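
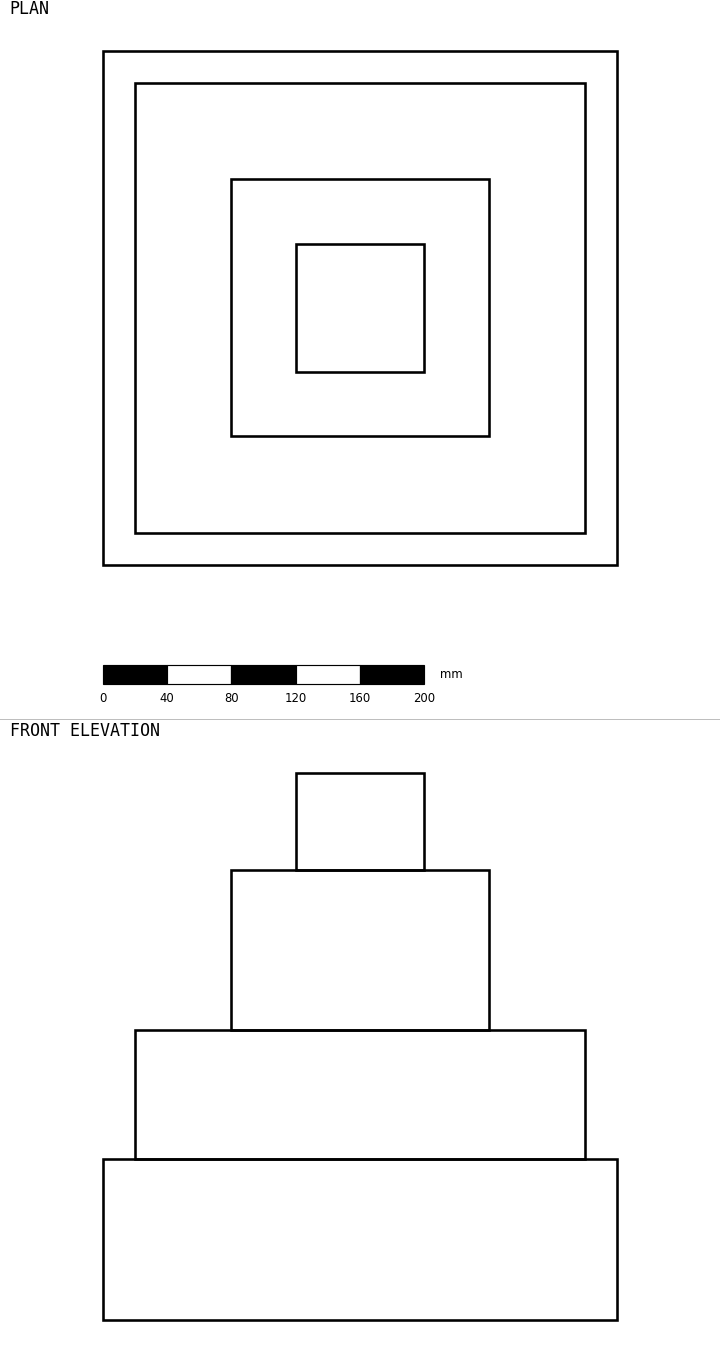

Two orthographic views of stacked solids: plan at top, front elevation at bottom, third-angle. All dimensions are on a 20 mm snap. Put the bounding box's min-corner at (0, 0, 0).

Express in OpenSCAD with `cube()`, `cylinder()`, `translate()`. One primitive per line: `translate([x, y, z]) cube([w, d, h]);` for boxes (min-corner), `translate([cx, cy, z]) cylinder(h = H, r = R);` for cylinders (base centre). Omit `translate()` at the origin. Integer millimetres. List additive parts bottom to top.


cube([320, 320, 100]);
translate([20, 20, 100]) cube([280, 280, 80]);
translate([80, 80, 180]) cube([160, 160, 100]);
translate([120, 120, 280]) cube([80, 80, 60]);


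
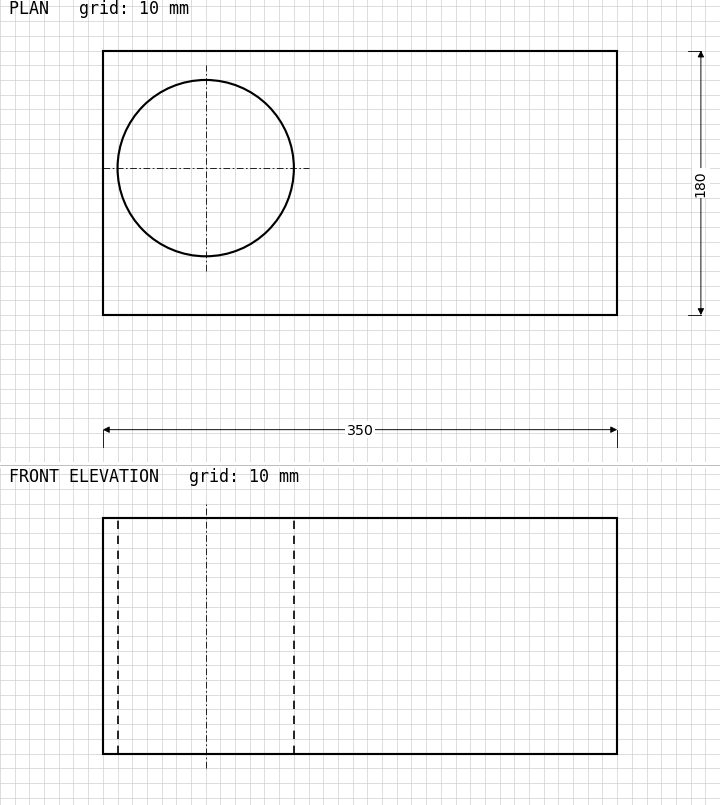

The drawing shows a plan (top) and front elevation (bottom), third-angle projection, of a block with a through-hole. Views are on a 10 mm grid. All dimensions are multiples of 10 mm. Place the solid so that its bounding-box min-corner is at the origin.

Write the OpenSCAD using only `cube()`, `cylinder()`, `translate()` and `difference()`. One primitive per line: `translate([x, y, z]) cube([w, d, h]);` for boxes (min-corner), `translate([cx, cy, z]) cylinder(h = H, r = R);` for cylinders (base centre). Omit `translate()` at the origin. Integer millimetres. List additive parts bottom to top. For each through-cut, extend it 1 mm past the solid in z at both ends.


difference() {
  cube([350, 180, 160]);
  translate([70, 100, -1]) cylinder(h = 162, r = 60);
}


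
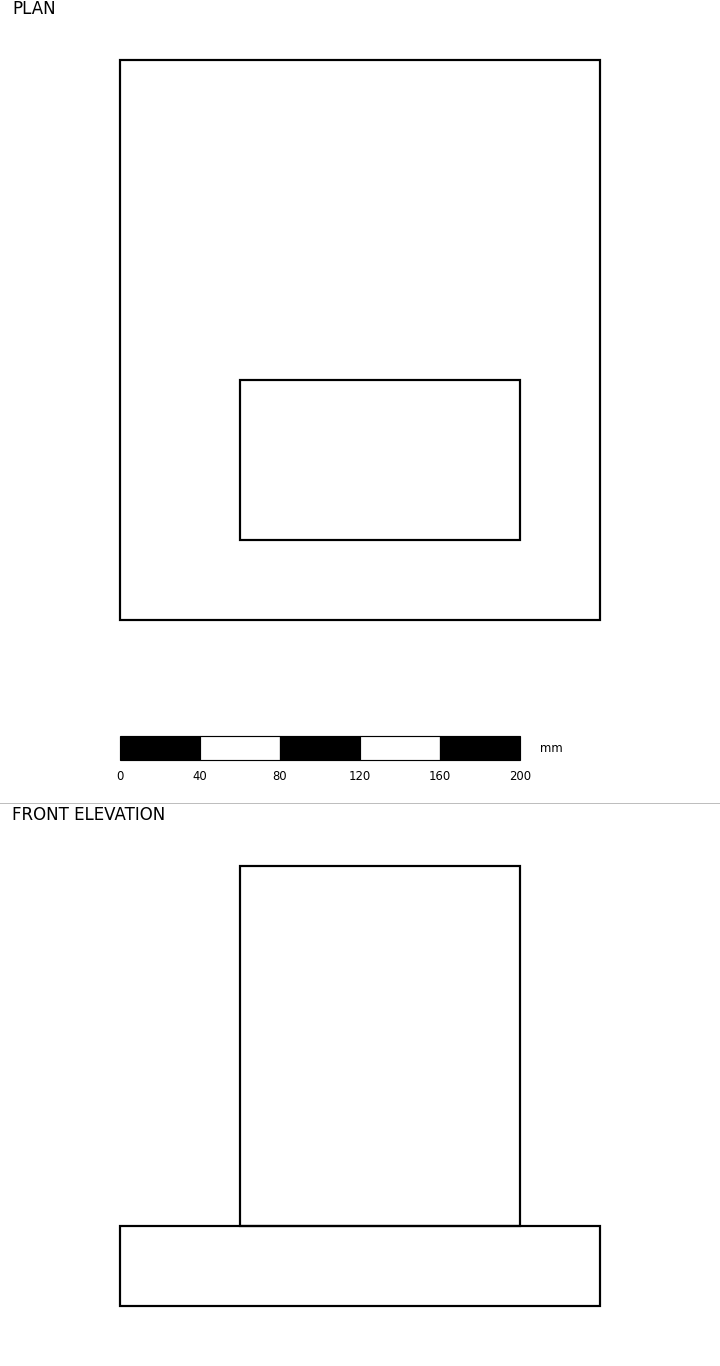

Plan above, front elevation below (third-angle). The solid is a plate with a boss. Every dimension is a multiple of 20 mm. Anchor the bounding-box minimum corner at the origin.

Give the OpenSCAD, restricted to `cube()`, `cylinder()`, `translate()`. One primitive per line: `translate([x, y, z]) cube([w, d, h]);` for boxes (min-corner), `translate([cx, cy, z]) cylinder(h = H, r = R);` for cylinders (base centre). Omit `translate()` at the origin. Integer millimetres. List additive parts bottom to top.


cube([240, 280, 40]);
translate([60, 40, 40]) cube([140, 80, 180]);


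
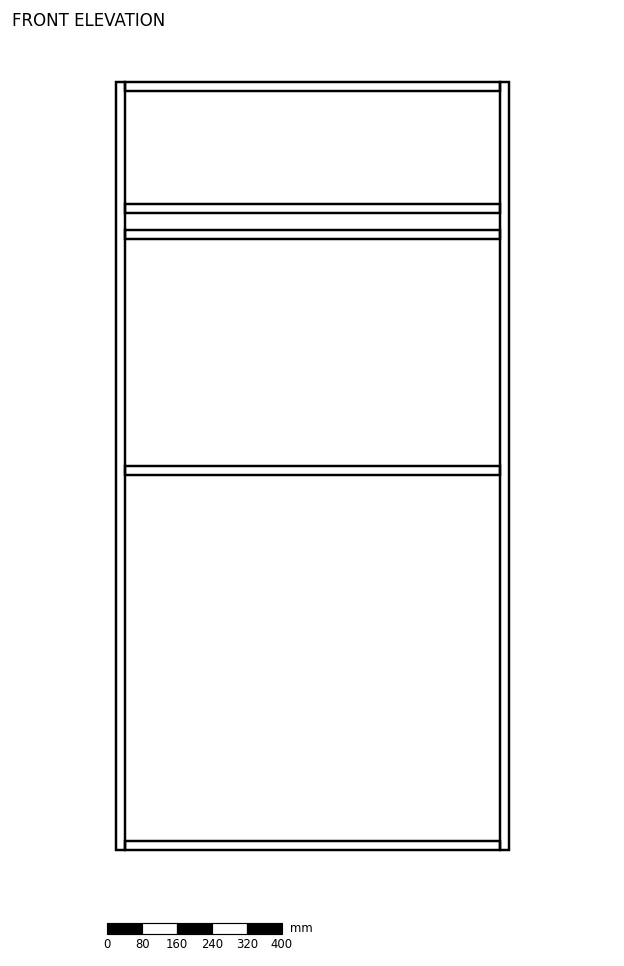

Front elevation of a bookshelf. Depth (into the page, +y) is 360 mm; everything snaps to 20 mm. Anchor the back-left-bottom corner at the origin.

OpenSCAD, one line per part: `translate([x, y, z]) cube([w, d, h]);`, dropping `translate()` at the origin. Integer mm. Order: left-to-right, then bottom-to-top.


cube([20, 360, 1760]);
translate([20, 0, 0]) cube([860, 360, 20]);
translate([20, 0, 860]) cube([860, 360, 20]);
translate([20, 0, 1400]) cube([860, 360, 20]);
translate([20, 0, 1460]) cube([860, 360, 20]);
translate([20, 0, 1740]) cube([860, 360, 20]);
translate([880, 0, 0]) cube([20, 360, 1760]);


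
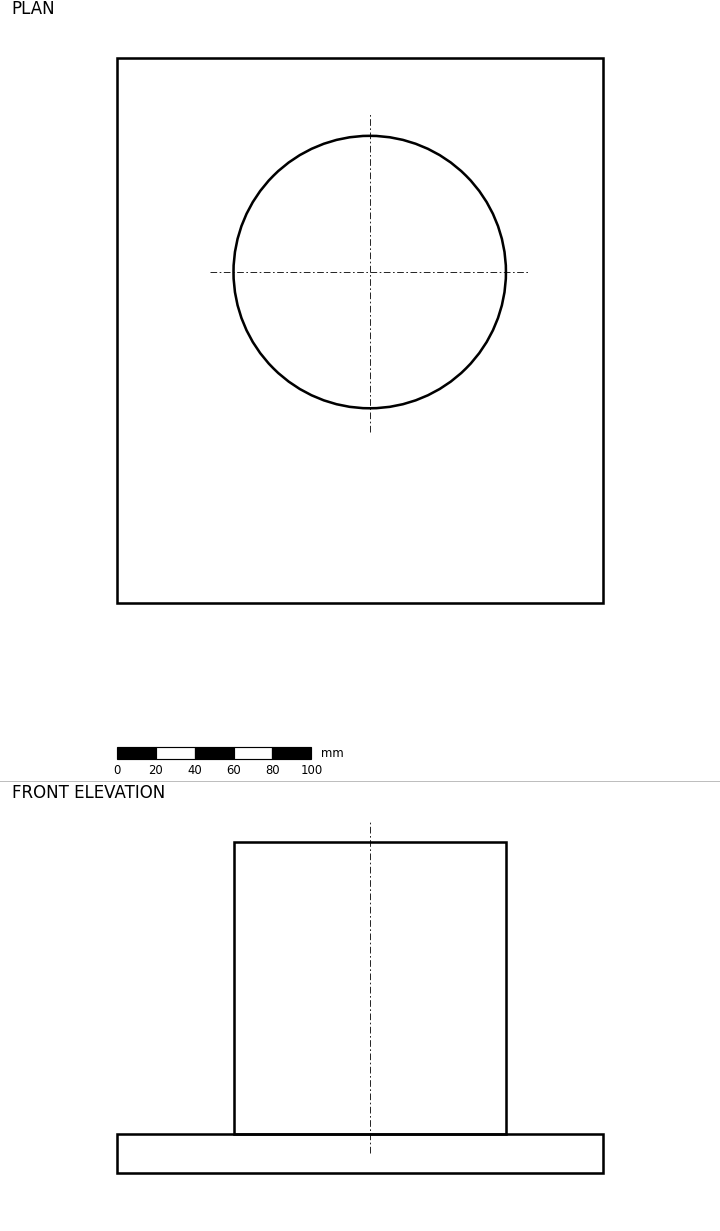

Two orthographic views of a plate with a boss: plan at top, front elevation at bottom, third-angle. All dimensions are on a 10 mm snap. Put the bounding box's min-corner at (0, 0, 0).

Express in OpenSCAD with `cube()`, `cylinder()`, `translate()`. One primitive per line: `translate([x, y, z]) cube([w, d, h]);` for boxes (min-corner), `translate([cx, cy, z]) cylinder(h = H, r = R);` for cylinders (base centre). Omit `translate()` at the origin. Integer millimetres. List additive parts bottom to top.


cube([250, 280, 20]);
translate([130, 170, 20]) cylinder(h = 150, r = 70);


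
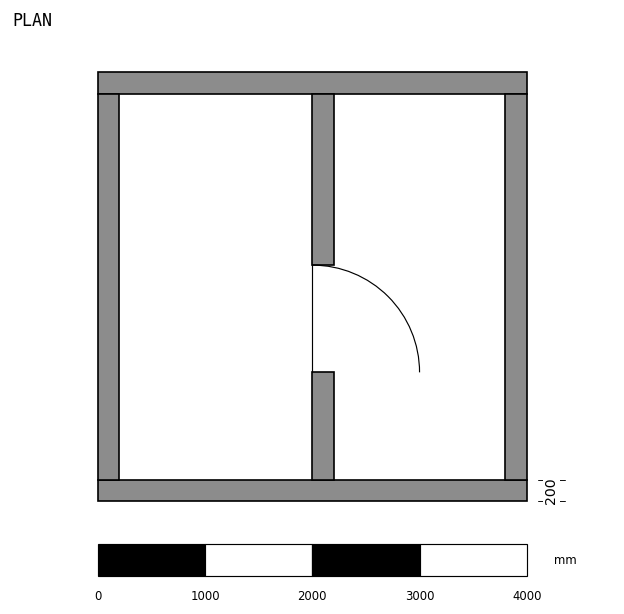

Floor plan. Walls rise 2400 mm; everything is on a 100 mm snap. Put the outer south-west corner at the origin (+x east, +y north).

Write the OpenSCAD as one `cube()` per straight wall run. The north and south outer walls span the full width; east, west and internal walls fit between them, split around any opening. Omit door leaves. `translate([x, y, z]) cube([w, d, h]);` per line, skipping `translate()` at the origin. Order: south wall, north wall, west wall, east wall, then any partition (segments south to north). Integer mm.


cube([4000, 200, 2400]);
translate([0, 3800, 0]) cube([4000, 200, 2400]);
translate([0, 200, 0]) cube([200, 3600, 2400]);
translate([3800, 200, 0]) cube([200, 3600, 2400]);
translate([2000, 200, 0]) cube([200, 1000, 2400]);
translate([2000, 2200, 0]) cube([200, 1600, 2400]);


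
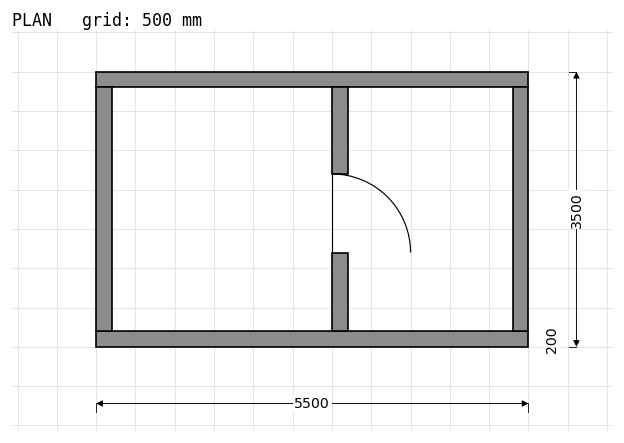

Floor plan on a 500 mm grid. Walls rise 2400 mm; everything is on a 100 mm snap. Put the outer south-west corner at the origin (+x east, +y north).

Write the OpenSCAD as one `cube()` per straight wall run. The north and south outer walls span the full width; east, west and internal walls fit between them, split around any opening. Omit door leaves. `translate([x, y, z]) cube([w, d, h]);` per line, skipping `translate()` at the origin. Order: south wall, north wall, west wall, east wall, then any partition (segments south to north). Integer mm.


cube([5500, 200, 2400]);
translate([0, 3300, 0]) cube([5500, 200, 2400]);
translate([0, 200, 0]) cube([200, 3100, 2400]);
translate([5300, 200, 0]) cube([200, 3100, 2400]);
translate([3000, 200, 0]) cube([200, 1000, 2400]);
translate([3000, 2200, 0]) cube([200, 1100, 2400]);


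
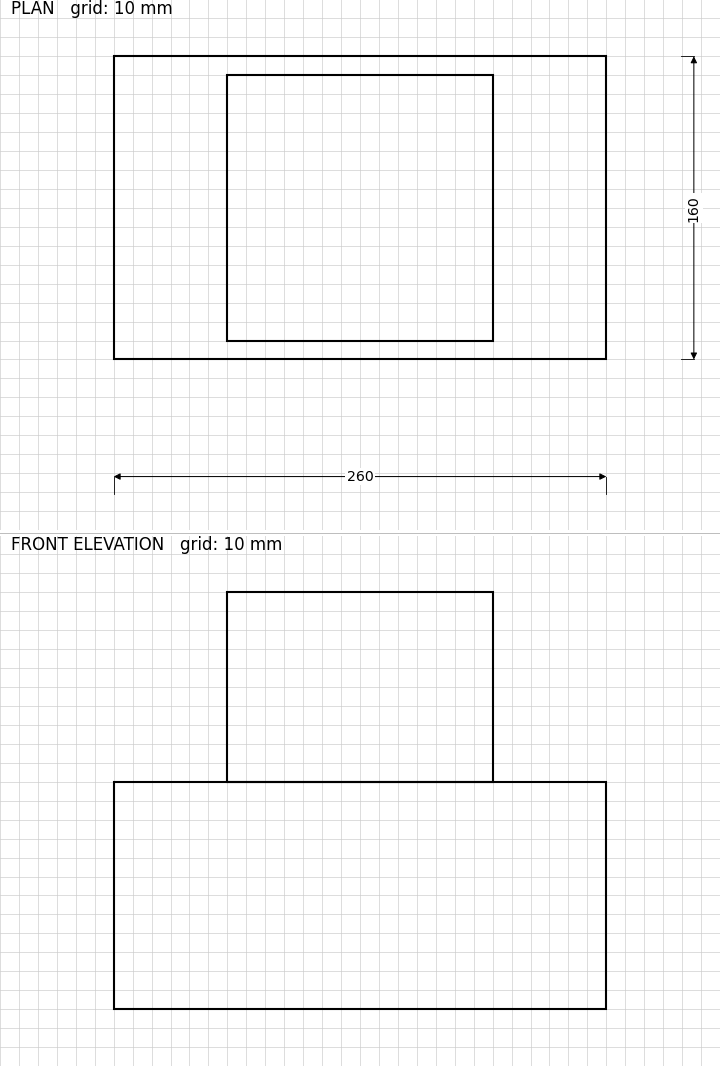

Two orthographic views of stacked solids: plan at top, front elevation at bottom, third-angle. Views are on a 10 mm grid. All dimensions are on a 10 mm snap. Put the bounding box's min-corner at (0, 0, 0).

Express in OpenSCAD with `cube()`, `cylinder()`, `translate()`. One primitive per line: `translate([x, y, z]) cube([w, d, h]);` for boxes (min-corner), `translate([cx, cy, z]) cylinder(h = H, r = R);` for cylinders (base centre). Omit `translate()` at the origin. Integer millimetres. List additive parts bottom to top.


cube([260, 160, 120]);
translate([60, 10, 120]) cube([140, 140, 100]);


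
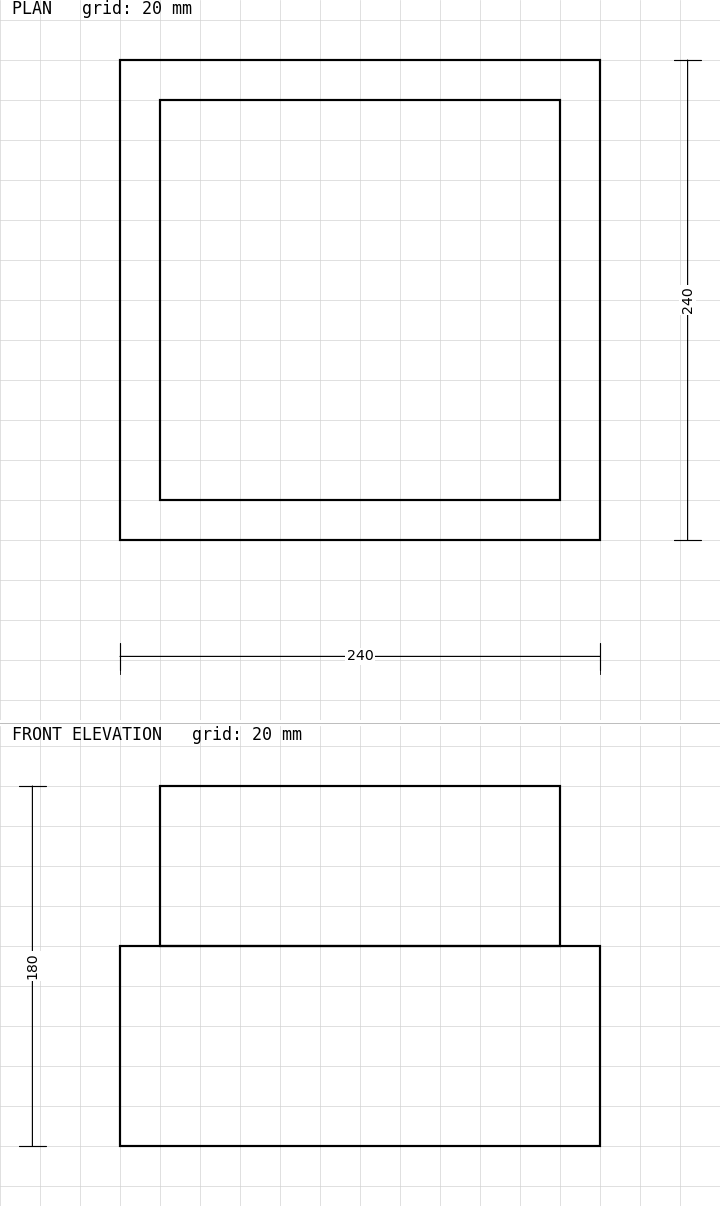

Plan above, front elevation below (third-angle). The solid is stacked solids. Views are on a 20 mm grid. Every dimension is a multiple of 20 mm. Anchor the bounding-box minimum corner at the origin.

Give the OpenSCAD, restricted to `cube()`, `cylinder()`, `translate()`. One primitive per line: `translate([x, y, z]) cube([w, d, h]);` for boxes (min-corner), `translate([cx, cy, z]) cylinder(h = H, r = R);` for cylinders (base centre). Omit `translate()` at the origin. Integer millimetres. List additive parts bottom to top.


cube([240, 240, 100]);
translate([20, 20, 100]) cube([200, 200, 80]);


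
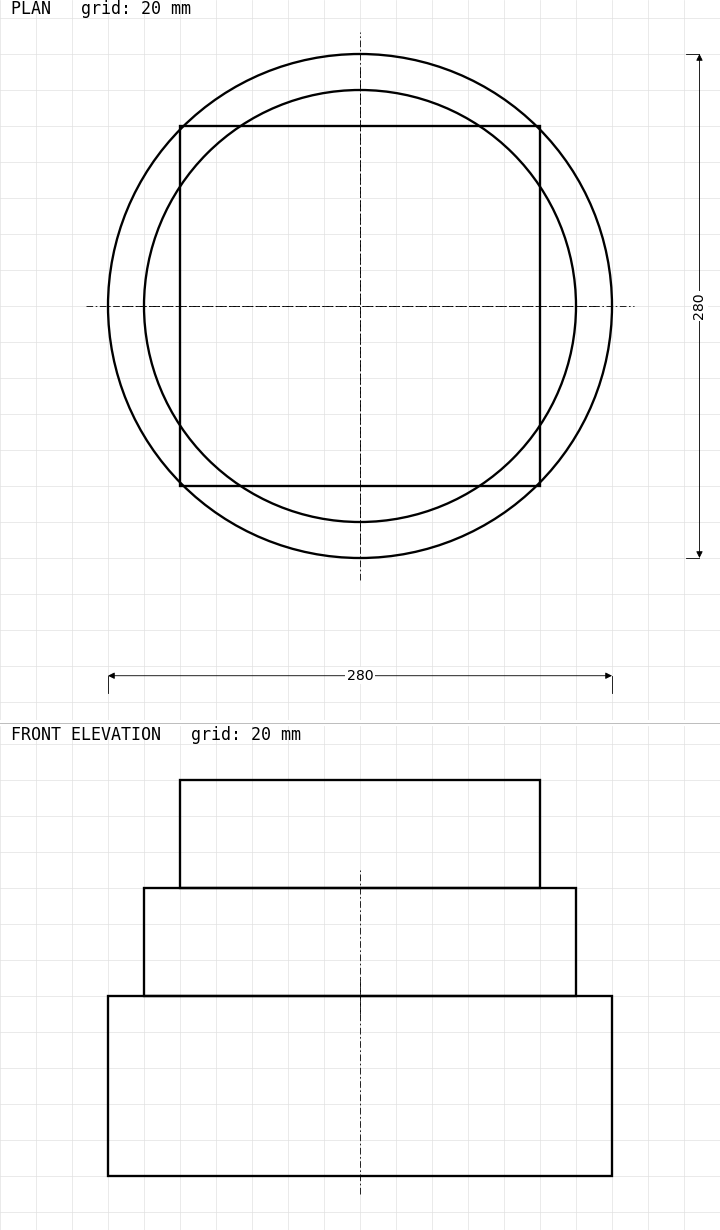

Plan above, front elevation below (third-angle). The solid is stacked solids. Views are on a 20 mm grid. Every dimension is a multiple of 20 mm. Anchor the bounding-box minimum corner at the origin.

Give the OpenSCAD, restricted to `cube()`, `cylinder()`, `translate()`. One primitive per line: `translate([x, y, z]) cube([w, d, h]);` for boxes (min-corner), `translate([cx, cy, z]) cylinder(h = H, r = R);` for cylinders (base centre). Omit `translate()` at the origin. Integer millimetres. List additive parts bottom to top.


translate([140, 140, 0]) cylinder(h = 100, r = 140);
translate([140, 140, 100]) cylinder(h = 60, r = 120);
translate([40, 40, 160]) cube([200, 200, 60]);


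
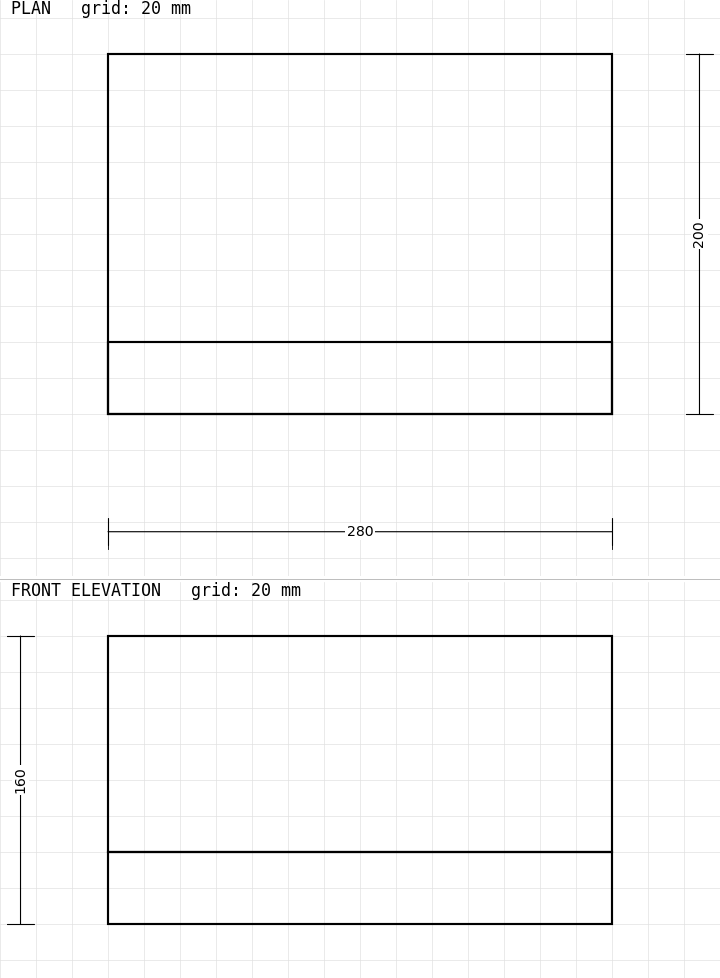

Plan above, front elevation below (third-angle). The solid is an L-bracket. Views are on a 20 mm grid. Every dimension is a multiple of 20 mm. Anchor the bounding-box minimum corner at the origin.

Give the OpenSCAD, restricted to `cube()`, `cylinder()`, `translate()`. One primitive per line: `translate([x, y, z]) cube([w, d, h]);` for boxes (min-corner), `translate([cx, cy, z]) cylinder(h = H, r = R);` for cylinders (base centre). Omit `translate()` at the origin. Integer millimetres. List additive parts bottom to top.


cube([280, 200, 40]);
translate([0, 0, 40]) cube([280, 40, 120]);


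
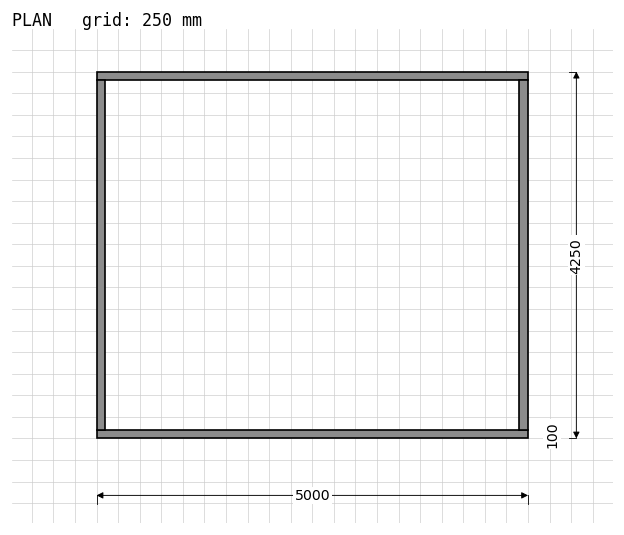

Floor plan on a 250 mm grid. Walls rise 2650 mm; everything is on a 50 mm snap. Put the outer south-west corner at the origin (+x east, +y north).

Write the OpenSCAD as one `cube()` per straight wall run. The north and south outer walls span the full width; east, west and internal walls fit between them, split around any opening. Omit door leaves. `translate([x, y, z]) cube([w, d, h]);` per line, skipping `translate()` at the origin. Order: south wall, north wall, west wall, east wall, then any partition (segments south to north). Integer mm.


cube([5000, 100, 2650]);
translate([0, 4150, 0]) cube([5000, 100, 2650]);
translate([0, 100, 0]) cube([100, 4050, 2650]);
translate([4900, 100, 0]) cube([100, 4050, 2650]);


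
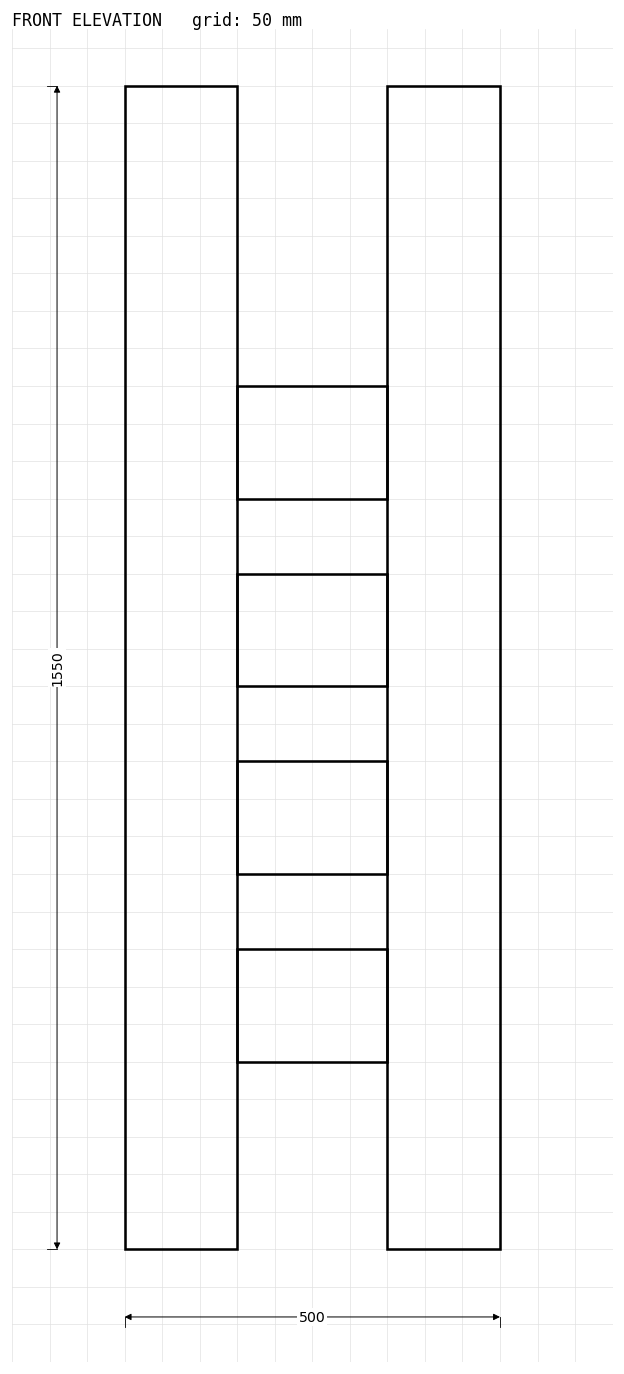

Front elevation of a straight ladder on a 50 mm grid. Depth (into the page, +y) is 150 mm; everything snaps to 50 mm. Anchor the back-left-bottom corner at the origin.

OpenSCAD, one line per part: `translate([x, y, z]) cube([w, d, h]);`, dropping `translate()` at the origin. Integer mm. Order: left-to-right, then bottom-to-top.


cube([150, 150, 1550]);
translate([150, 0, 250]) cube([200, 150, 150]);
translate([150, 0, 500]) cube([200, 150, 150]);
translate([150, 0, 750]) cube([200, 150, 150]);
translate([150, 0, 1000]) cube([200, 150, 150]);
translate([350, 0, 0]) cube([150, 150, 1550]);


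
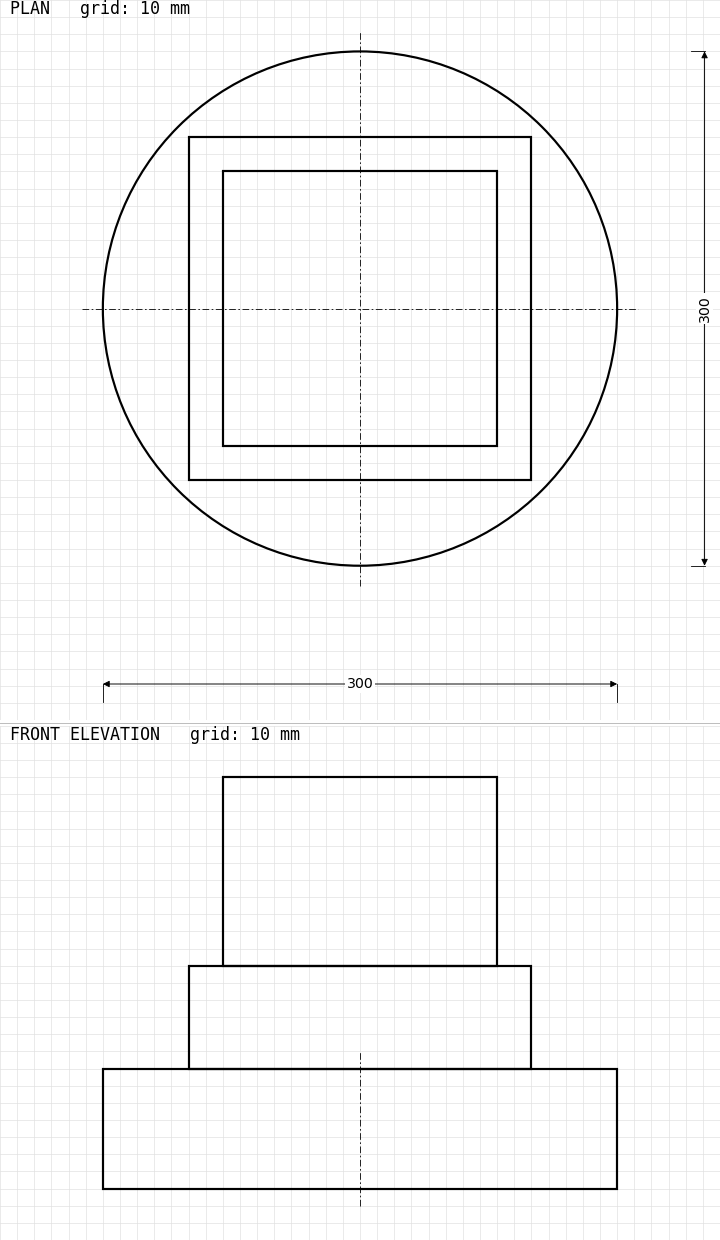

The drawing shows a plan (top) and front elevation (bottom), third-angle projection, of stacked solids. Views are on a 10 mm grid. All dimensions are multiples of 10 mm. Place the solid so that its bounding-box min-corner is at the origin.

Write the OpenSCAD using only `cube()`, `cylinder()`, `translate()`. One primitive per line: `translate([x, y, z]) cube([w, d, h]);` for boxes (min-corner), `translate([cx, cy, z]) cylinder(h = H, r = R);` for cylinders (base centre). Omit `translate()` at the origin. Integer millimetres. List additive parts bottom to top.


translate([150, 150, 0]) cylinder(h = 70, r = 150);
translate([50, 50, 70]) cube([200, 200, 60]);
translate([70, 70, 130]) cube([160, 160, 110]);


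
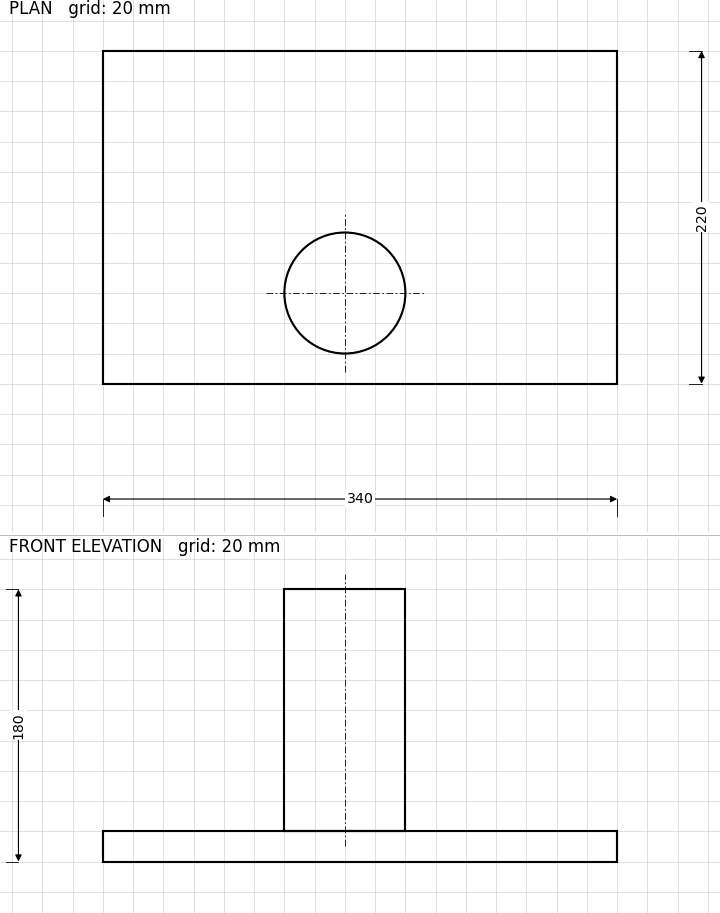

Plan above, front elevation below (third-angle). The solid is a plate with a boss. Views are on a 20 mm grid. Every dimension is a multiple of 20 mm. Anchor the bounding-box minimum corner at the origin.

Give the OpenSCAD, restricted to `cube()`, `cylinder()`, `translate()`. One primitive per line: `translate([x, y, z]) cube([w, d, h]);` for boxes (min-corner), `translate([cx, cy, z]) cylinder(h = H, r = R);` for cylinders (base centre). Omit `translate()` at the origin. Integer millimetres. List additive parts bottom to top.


cube([340, 220, 20]);
translate([160, 60, 20]) cylinder(h = 160, r = 40);


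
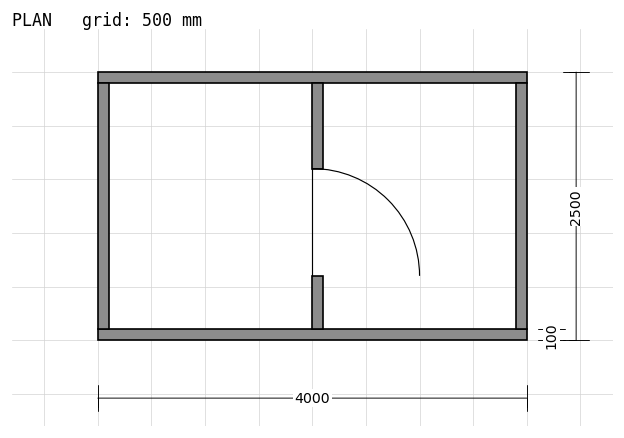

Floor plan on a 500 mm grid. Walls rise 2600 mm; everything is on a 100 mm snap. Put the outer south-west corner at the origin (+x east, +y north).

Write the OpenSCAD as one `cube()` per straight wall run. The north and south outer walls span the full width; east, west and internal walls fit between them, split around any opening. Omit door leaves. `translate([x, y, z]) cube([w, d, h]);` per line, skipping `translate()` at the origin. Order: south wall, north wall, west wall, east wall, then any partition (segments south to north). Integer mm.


cube([4000, 100, 2600]);
translate([0, 2400, 0]) cube([4000, 100, 2600]);
translate([0, 100, 0]) cube([100, 2300, 2600]);
translate([3900, 100, 0]) cube([100, 2300, 2600]);
translate([2000, 100, 0]) cube([100, 500, 2600]);
translate([2000, 1600, 0]) cube([100, 800, 2600]);


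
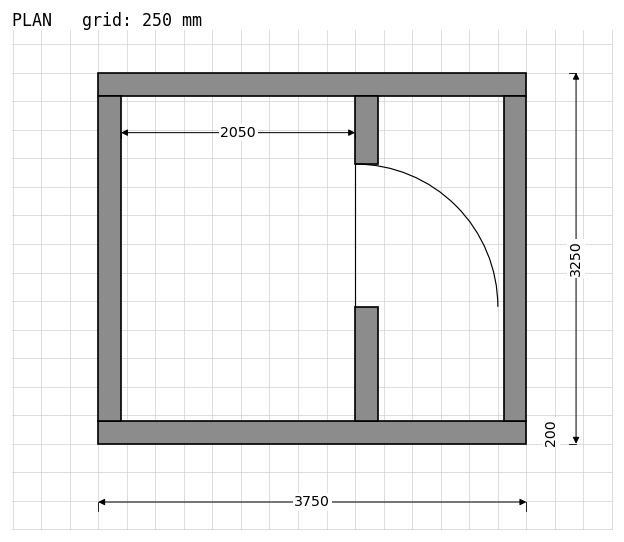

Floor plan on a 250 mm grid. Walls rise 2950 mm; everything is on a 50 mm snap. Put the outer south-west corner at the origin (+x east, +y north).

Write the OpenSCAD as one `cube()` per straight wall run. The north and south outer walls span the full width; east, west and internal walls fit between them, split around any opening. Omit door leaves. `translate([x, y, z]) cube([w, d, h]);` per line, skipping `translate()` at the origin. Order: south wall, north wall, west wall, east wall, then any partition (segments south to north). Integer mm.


cube([3750, 200, 2950]);
translate([0, 3050, 0]) cube([3750, 200, 2950]);
translate([0, 200, 0]) cube([200, 2850, 2950]);
translate([3550, 200, 0]) cube([200, 2850, 2950]);
translate([2250, 200, 0]) cube([200, 1000, 2950]);
translate([2250, 2450, 0]) cube([200, 600, 2950]);


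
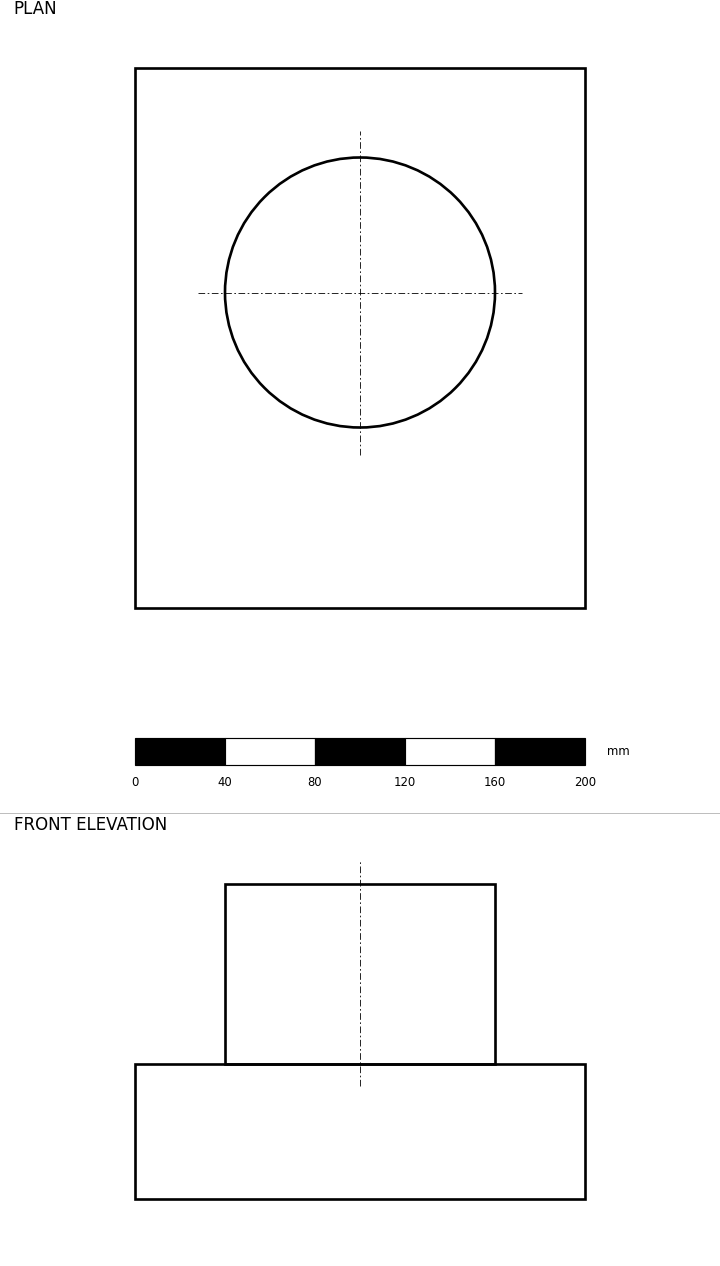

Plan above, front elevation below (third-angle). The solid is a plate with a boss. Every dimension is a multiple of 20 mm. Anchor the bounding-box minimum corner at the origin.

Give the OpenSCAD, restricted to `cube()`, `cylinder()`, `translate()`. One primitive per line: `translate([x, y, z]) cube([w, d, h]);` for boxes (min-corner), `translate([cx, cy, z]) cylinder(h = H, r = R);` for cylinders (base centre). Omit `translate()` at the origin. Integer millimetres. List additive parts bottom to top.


cube([200, 240, 60]);
translate([100, 140, 60]) cylinder(h = 80, r = 60);


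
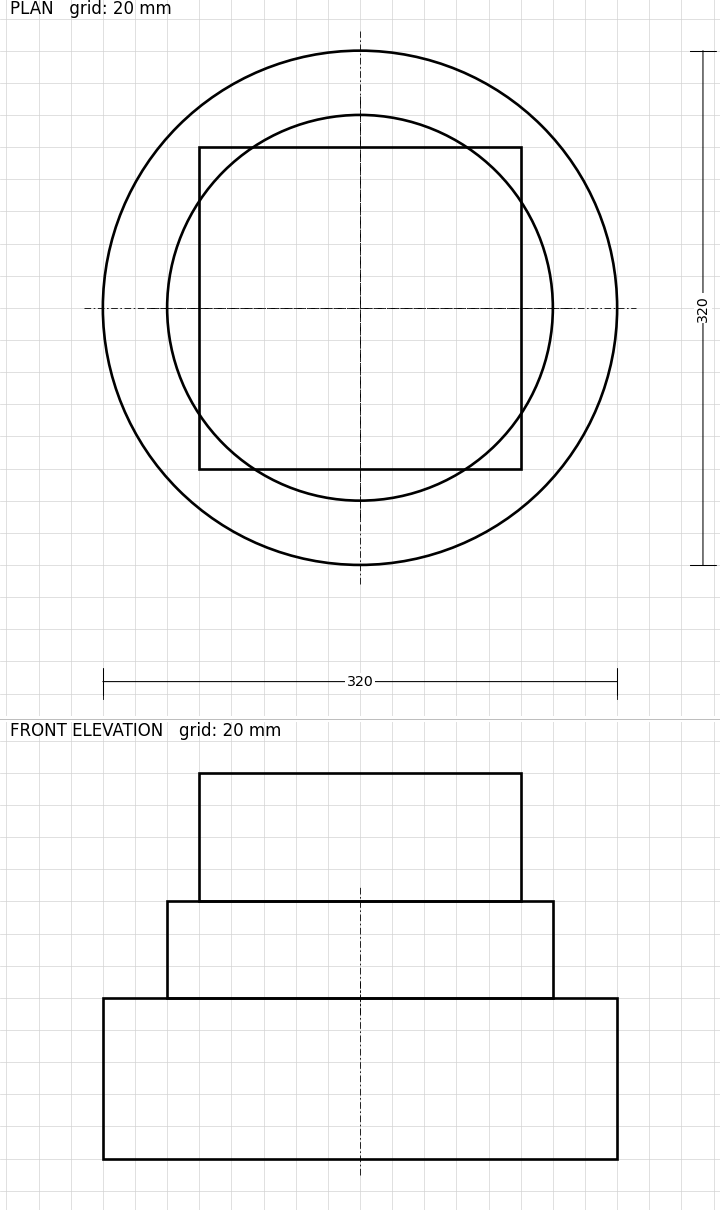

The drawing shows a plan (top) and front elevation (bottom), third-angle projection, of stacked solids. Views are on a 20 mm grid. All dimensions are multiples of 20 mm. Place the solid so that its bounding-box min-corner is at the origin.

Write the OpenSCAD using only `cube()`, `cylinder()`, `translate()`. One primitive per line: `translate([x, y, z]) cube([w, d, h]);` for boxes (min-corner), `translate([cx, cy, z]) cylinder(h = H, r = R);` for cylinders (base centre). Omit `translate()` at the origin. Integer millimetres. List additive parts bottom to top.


translate([160, 160, 0]) cylinder(h = 100, r = 160);
translate([160, 160, 100]) cylinder(h = 60, r = 120);
translate([60, 60, 160]) cube([200, 200, 80]);


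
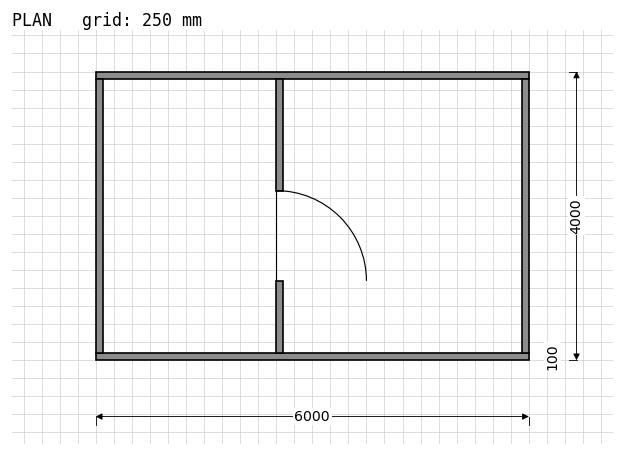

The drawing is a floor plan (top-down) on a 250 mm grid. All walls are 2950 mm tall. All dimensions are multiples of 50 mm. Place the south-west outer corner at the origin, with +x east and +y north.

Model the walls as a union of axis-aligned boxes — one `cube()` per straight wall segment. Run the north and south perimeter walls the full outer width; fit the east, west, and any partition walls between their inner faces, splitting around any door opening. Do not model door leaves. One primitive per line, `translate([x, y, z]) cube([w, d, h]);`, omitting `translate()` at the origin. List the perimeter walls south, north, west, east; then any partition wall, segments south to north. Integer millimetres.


cube([6000, 100, 2950]);
translate([0, 3900, 0]) cube([6000, 100, 2950]);
translate([0, 100, 0]) cube([100, 3800, 2950]);
translate([5900, 100, 0]) cube([100, 3800, 2950]);
translate([2500, 100, 0]) cube([100, 1000, 2950]);
translate([2500, 2350, 0]) cube([100, 1550, 2950]);


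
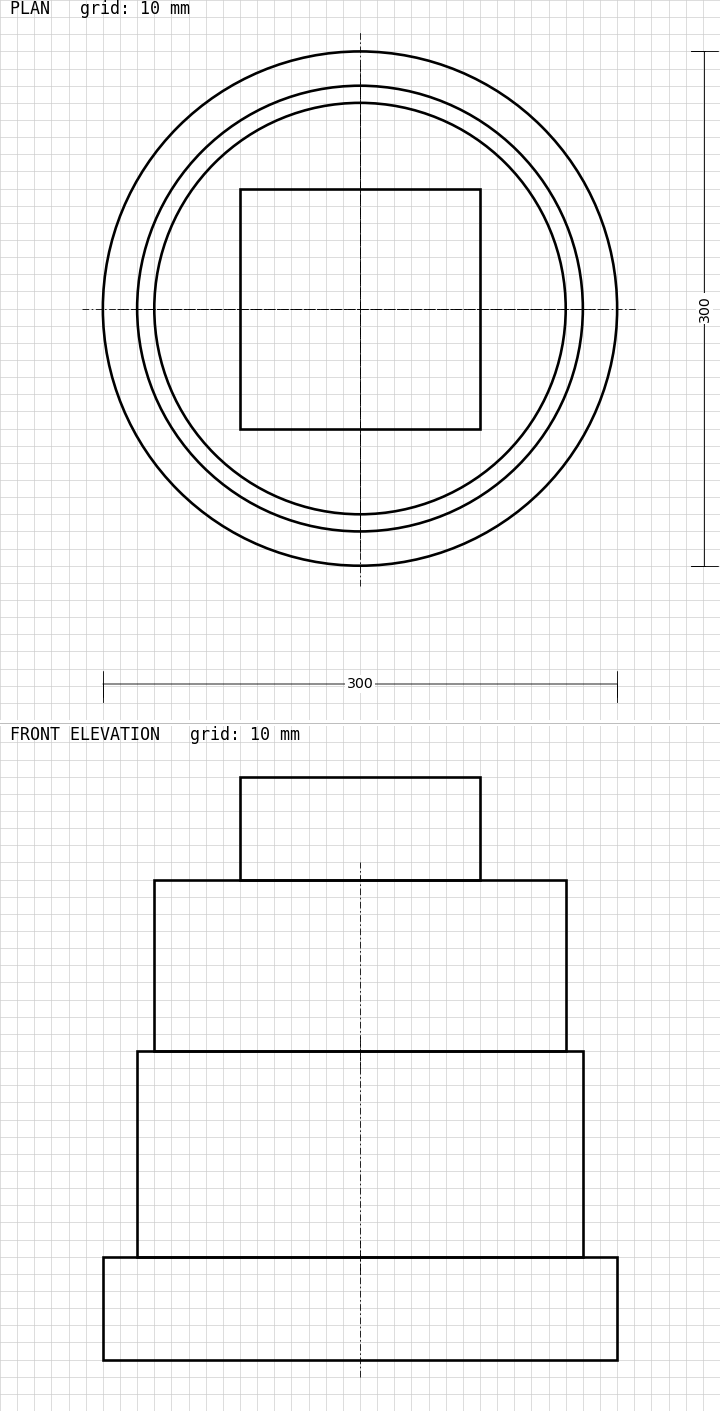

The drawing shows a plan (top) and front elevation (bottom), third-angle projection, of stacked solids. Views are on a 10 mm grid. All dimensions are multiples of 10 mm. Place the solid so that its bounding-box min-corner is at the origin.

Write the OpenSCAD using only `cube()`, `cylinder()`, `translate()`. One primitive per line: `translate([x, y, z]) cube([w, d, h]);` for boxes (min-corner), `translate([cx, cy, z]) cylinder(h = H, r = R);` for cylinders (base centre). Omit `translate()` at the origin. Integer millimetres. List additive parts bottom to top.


translate([150, 150, 0]) cylinder(h = 60, r = 150);
translate([150, 150, 60]) cylinder(h = 120, r = 130);
translate([150, 150, 180]) cylinder(h = 100, r = 120);
translate([80, 80, 280]) cube([140, 140, 60]);


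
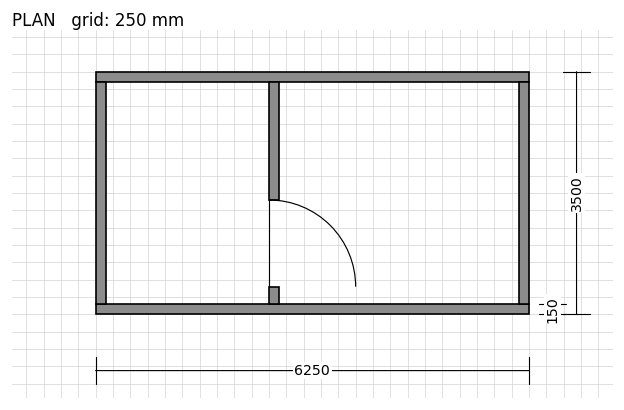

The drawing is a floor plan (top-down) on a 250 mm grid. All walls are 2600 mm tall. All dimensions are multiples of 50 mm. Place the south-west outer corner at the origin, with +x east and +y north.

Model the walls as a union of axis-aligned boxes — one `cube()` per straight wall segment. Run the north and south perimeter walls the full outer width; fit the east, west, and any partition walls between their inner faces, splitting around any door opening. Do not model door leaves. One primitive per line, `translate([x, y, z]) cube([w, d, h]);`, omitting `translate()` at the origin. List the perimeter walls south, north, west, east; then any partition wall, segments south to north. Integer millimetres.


cube([6250, 150, 2600]);
translate([0, 3350, 0]) cube([6250, 150, 2600]);
translate([0, 150, 0]) cube([150, 3200, 2600]);
translate([6100, 150, 0]) cube([150, 3200, 2600]);
translate([2500, 150, 0]) cube([150, 250, 2600]);
translate([2500, 1650, 0]) cube([150, 1700, 2600]);


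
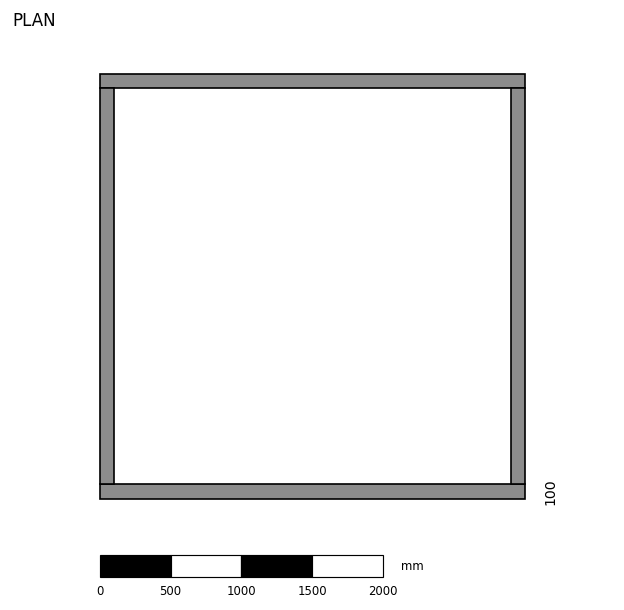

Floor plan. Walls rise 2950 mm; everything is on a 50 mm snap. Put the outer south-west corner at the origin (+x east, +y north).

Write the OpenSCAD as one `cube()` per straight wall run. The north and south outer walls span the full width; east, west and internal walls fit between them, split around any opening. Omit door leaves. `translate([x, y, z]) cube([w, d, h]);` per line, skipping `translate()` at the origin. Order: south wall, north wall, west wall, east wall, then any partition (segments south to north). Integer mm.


cube([3000, 100, 2950]);
translate([0, 2900, 0]) cube([3000, 100, 2950]);
translate([0, 100, 0]) cube([100, 2800, 2950]);
translate([2900, 100, 0]) cube([100, 2800, 2950]);


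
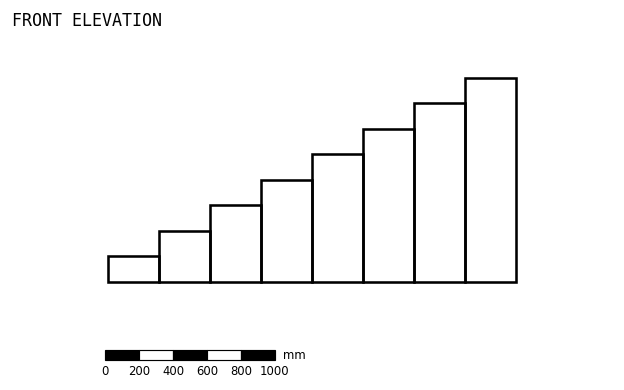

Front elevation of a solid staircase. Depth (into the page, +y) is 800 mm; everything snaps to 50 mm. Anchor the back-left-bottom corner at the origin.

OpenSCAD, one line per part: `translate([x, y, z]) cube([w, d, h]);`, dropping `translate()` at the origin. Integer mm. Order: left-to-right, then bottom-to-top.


cube([300, 800, 150]);
translate([300, 0, 0]) cube([300, 800, 300]);
translate([600, 0, 0]) cube([300, 800, 450]);
translate([900, 0, 0]) cube([300, 800, 600]);
translate([1200, 0, 0]) cube([300, 800, 750]);
translate([1500, 0, 0]) cube([300, 800, 900]);
translate([1800, 0, 0]) cube([300, 800, 1050]);
translate([2100, 0, 0]) cube([300, 800, 1200]);


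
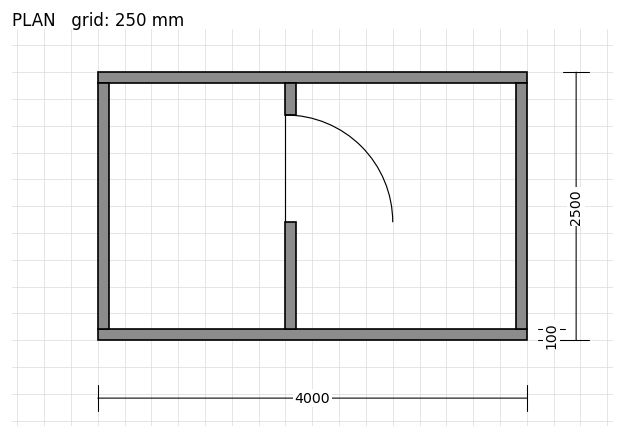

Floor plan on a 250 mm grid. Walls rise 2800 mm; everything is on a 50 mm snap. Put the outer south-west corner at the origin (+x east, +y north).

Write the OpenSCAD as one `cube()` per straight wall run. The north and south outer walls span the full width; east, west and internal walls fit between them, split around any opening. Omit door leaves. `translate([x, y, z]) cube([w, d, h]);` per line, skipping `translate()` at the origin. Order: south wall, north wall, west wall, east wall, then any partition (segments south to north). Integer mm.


cube([4000, 100, 2800]);
translate([0, 2400, 0]) cube([4000, 100, 2800]);
translate([0, 100, 0]) cube([100, 2300, 2800]);
translate([3900, 100, 0]) cube([100, 2300, 2800]);
translate([1750, 100, 0]) cube([100, 1000, 2800]);
translate([1750, 2100, 0]) cube([100, 300, 2800]);


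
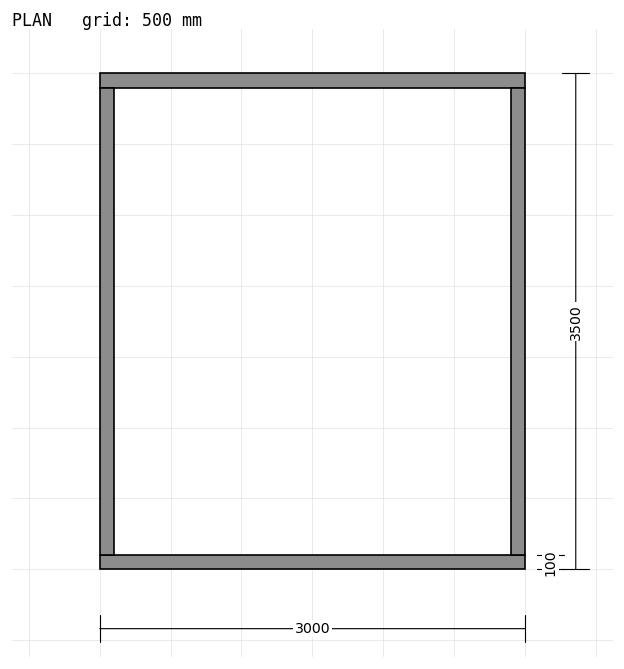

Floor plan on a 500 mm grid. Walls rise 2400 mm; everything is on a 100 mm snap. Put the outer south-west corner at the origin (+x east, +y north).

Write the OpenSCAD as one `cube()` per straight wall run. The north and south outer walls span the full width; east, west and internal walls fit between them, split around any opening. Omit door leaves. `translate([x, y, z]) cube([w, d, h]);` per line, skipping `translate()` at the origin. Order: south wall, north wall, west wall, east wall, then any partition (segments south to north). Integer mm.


cube([3000, 100, 2400]);
translate([0, 3400, 0]) cube([3000, 100, 2400]);
translate([0, 100, 0]) cube([100, 3300, 2400]);
translate([2900, 100, 0]) cube([100, 3300, 2400]);


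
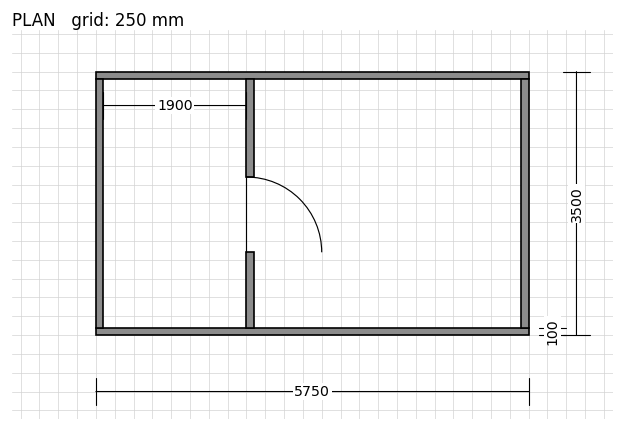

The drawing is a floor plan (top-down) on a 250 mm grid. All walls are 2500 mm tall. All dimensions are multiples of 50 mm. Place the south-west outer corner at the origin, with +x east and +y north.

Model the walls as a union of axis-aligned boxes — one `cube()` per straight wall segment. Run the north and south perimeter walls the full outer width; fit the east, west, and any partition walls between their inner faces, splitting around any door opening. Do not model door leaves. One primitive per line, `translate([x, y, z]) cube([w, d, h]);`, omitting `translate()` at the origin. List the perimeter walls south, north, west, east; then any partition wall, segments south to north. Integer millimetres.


cube([5750, 100, 2500]);
translate([0, 3400, 0]) cube([5750, 100, 2500]);
translate([0, 100, 0]) cube([100, 3300, 2500]);
translate([5650, 100, 0]) cube([100, 3300, 2500]);
translate([2000, 100, 0]) cube([100, 1000, 2500]);
translate([2000, 2100, 0]) cube([100, 1300, 2500]);


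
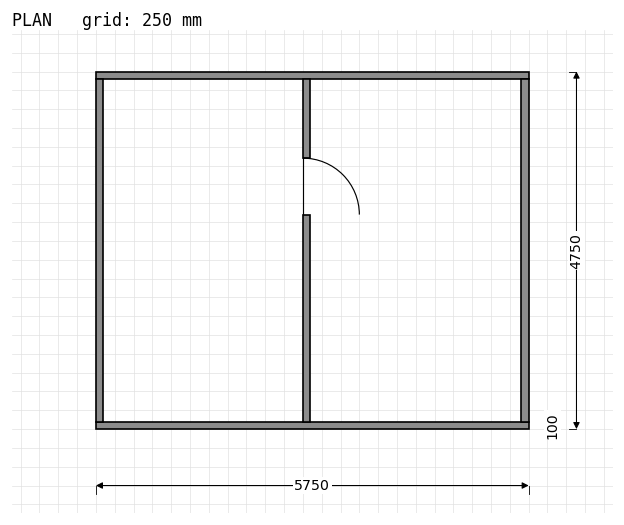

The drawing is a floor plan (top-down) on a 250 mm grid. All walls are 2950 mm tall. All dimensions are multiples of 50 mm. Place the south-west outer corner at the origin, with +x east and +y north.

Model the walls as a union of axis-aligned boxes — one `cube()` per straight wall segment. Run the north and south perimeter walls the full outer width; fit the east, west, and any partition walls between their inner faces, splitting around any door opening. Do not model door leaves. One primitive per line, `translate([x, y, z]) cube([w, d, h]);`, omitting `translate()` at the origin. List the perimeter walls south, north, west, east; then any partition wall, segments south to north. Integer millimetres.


cube([5750, 100, 2950]);
translate([0, 4650, 0]) cube([5750, 100, 2950]);
translate([0, 100, 0]) cube([100, 4550, 2950]);
translate([5650, 100, 0]) cube([100, 4550, 2950]);
translate([2750, 100, 0]) cube([100, 2750, 2950]);
translate([2750, 3600, 0]) cube([100, 1050, 2950]);


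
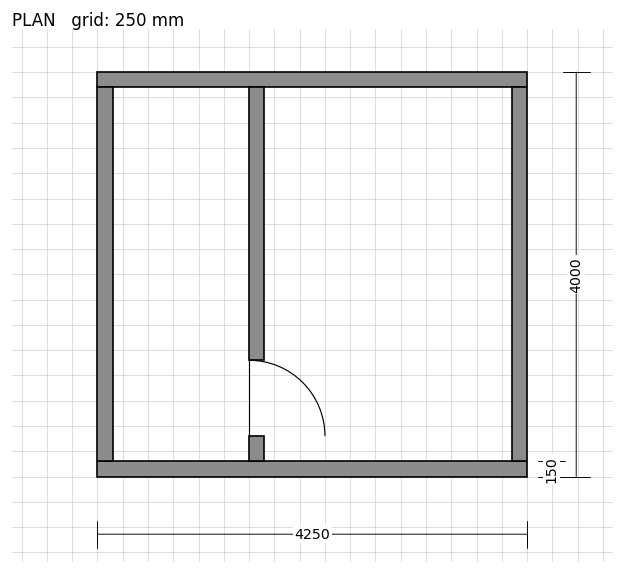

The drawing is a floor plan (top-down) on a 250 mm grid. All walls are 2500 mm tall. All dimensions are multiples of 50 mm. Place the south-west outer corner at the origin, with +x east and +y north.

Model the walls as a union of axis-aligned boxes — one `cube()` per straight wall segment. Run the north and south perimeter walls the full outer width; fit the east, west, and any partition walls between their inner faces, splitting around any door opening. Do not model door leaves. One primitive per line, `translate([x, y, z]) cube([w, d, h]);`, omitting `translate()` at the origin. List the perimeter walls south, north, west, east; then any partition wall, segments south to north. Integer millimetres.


cube([4250, 150, 2500]);
translate([0, 3850, 0]) cube([4250, 150, 2500]);
translate([0, 150, 0]) cube([150, 3700, 2500]);
translate([4100, 150, 0]) cube([150, 3700, 2500]);
translate([1500, 150, 0]) cube([150, 250, 2500]);
translate([1500, 1150, 0]) cube([150, 2700, 2500]);


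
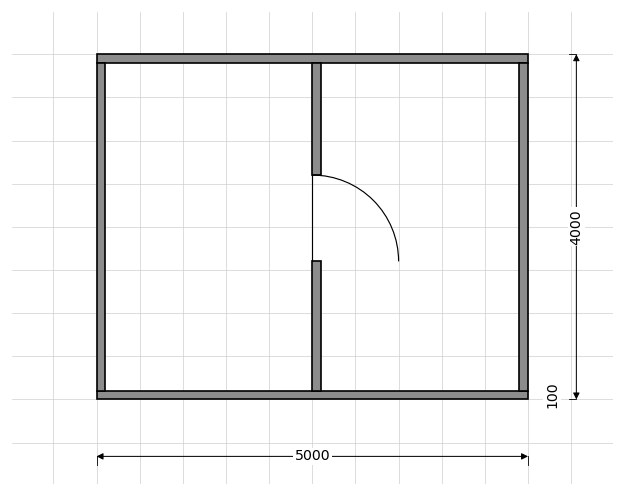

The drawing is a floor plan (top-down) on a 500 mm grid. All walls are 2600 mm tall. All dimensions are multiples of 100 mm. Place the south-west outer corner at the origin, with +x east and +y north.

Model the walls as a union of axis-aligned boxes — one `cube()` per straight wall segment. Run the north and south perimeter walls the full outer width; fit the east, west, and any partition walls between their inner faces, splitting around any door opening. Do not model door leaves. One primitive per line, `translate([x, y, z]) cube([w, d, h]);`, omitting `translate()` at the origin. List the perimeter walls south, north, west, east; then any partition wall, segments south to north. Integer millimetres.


cube([5000, 100, 2600]);
translate([0, 3900, 0]) cube([5000, 100, 2600]);
translate([0, 100, 0]) cube([100, 3800, 2600]);
translate([4900, 100, 0]) cube([100, 3800, 2600]);
translate([2500, 100, 0]) cube([100, 1500, 2600]);
translate([2500, 2600, 0]) cube([100, 1300, 2600]);


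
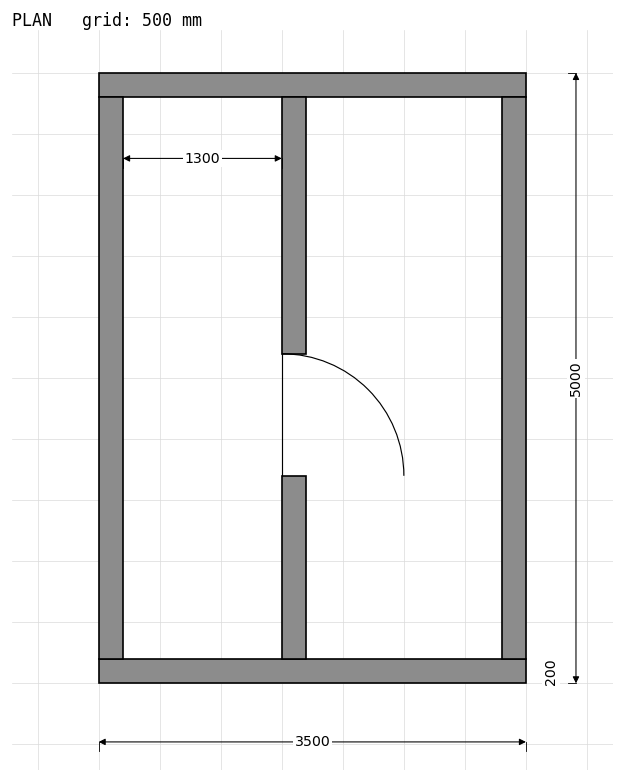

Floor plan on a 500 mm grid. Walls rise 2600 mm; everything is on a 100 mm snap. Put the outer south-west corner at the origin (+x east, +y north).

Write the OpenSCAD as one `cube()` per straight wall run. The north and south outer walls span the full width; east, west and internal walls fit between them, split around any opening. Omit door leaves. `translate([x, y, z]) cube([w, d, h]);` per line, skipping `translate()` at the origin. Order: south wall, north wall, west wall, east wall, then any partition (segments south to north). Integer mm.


cube([3500, 200, 2600]);
translate([0, 4800, 0]) cube([3500, 200, 2600]);
translate([0, 200, 0]) cube([200, 4600, 2600]);
translate([3300, 200, 0]) cube([200, 4600, 2600]);
translate([1500, 200, 0]) cube([200, 1500, 2600]);
translate([1500, 2700, 0]) cube([200, 2100, 2600]);


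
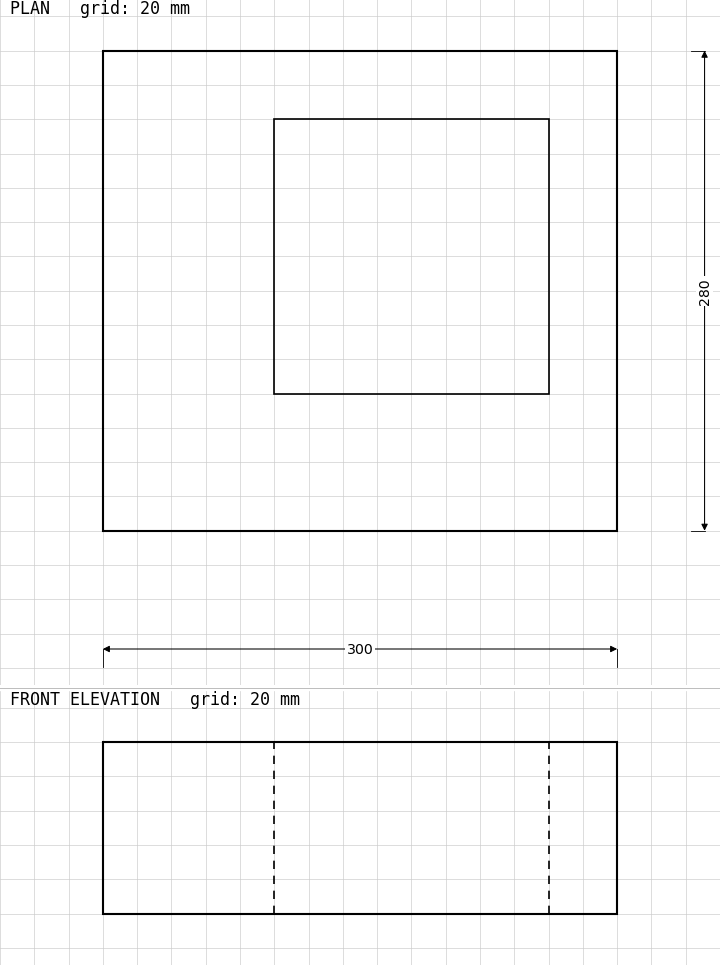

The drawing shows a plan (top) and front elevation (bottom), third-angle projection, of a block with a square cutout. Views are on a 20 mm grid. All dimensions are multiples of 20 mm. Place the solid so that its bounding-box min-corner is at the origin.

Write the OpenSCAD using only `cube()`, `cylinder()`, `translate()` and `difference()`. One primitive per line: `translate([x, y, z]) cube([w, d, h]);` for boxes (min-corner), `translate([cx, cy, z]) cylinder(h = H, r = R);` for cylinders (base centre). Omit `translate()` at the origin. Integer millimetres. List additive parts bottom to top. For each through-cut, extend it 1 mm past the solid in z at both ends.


difference() {
  cube([300, 280, 100]);
  translate([100, 80, -1]) cube([160, 160, 102]);
}


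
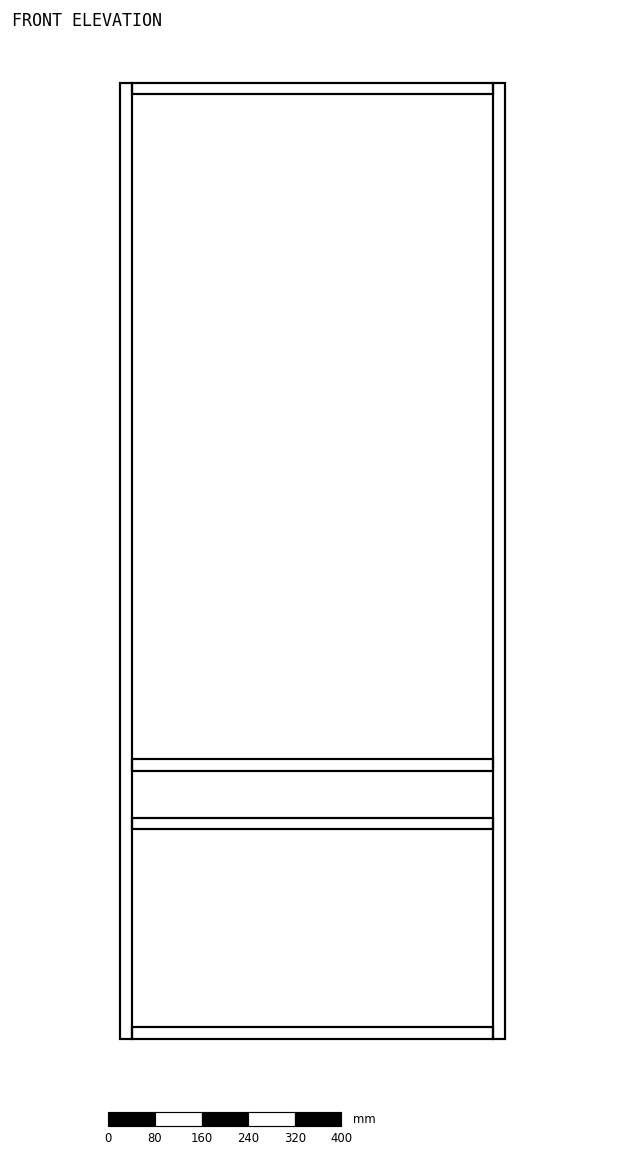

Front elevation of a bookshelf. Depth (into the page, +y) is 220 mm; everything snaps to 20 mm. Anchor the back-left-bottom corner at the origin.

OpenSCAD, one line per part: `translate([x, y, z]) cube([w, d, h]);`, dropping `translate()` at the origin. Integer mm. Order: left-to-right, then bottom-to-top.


cube([20, 220, 1640]);
translate([20, 0, 0]) cube([620, 220, 20]);
translate([20, 0, 360]) cube([620, 220, 20]);
translate([20, 0, 460]) cube([620, 220, 20]);
translate([20, 0, 1620]) cube([620, 220, 20]);
translate([640, 0, 0]) cube([20, 220, 1640]);


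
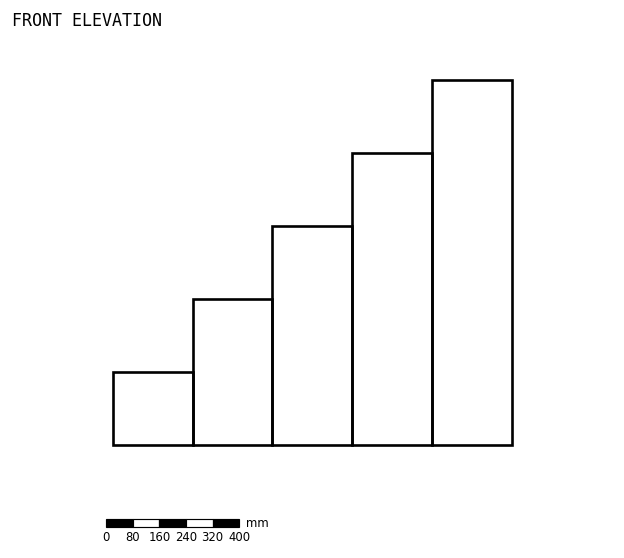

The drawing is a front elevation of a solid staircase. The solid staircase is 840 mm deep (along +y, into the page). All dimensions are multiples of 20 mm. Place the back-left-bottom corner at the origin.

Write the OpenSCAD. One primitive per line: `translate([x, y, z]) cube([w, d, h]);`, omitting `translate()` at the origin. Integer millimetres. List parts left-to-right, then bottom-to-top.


cube([240, 840, 220]);
translate([240, 0, 0]) cube([240, 840, 440]);
translate([480, 0, 0]) cube([240, 840, 660]);
translate([720, 0, 0]) cube([240, 840, 880]);
translate([960, 0, 0]) cube([240, 840, 1100]);


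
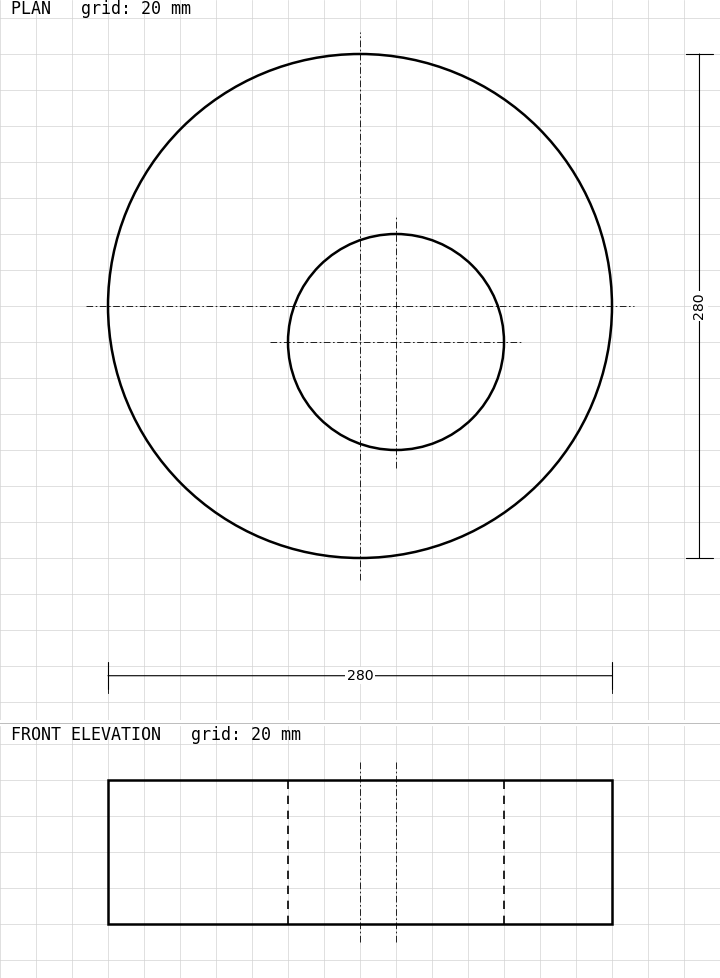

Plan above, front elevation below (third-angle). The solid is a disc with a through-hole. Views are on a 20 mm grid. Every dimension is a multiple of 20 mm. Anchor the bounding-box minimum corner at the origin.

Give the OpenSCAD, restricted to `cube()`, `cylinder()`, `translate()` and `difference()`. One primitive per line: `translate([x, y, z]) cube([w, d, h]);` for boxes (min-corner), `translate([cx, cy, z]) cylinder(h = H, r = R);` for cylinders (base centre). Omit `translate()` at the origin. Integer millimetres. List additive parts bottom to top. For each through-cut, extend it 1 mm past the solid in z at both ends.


difference() {
  translate([140, 140, 0]) cylinder(h = 80, r = 140);
  translate([160, 120, -1]) cylinder(h = 82, r = 60);
}


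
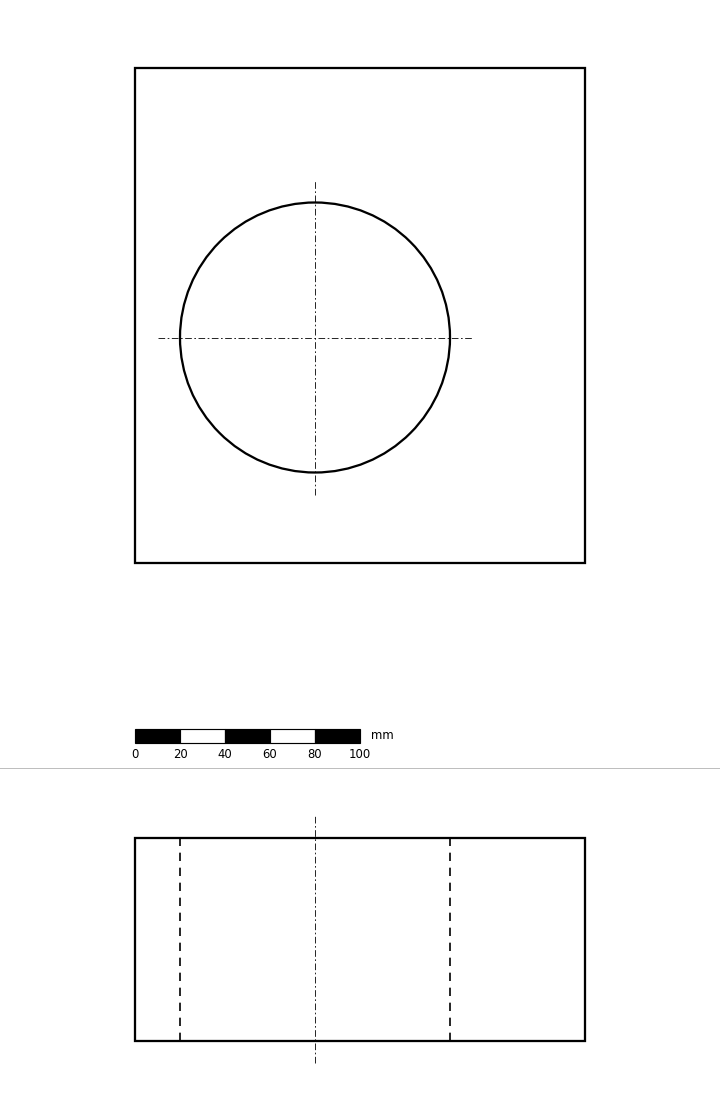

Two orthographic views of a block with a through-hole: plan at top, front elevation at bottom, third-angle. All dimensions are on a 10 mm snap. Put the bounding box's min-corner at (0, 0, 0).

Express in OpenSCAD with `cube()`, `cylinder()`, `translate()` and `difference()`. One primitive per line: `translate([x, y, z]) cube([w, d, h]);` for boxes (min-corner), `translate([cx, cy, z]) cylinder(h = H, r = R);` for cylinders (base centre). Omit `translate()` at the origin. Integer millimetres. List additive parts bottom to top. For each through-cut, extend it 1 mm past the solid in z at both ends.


difference() {
  cube([200, 220, 90]);
  translate([80, 100, -1]) cylinder(h = 92, r = 60);
}


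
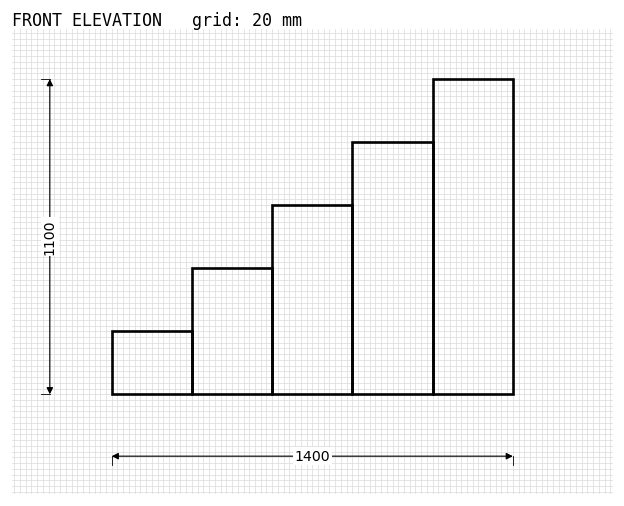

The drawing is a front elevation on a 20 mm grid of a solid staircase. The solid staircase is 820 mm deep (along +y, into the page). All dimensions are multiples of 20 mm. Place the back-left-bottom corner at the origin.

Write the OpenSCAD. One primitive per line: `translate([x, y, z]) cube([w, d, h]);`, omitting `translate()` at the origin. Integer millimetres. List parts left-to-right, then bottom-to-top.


cube([280, 820, 220]);
translate([280, 0, 0]) cube([280, 820, 440]);
translate([560, 0, 0]) cube([280, 820, 660]);
translate([840, 0, 0]) cube([280, 820, 880]);
translate([1120, 0, 0]) cube([280, 820, 1100]);
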